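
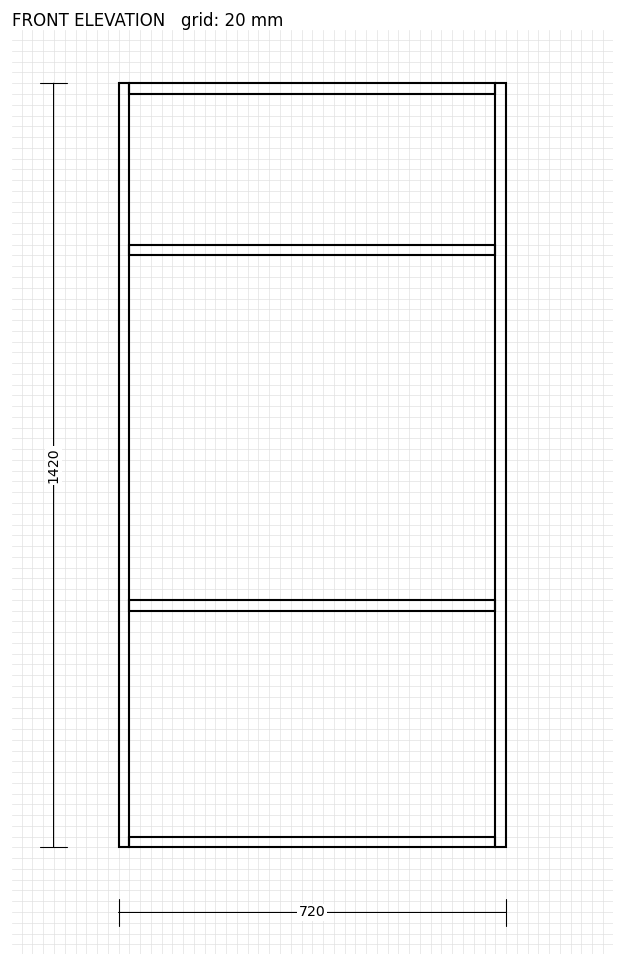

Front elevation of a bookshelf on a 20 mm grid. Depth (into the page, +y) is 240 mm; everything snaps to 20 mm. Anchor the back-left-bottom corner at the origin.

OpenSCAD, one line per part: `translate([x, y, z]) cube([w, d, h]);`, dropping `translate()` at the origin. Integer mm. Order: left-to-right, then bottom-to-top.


cube([20, 240, 1420]);
translate([20, 0, 0]) cube([680, 240, 20]);
translate([20, 0, 440]) cube([680, 240, 20]);
translate([20, 0, 1100]) cube([680, 240, 20]);
translate([20, 0, 1400]) cube([680, 240, 20]);
translate([700, 0, 0]) cube([20, 240, 1420]);


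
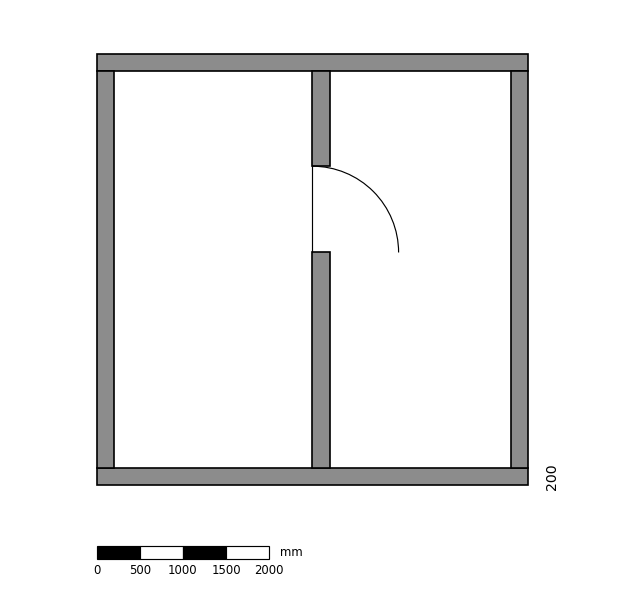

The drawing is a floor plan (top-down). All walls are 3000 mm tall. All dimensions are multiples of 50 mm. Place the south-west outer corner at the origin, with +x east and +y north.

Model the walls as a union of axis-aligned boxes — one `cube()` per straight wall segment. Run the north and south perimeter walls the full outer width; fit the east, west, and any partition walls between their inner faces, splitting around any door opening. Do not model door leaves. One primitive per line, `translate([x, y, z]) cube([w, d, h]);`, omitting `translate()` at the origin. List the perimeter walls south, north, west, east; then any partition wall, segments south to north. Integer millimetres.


cube([5000, 200, 3000]);
translate([0, 4800, 0]) cube([5000, 200, 3000]);
translate([0, 200, 0]) cube([200, 4600, 3000]);
translate([4800, 200, 0]) cube([200, 4600, 3000]);
translate([2500, 200, 0]) cube([200, 2500, 3000]);
translate([2500, 3700, 0]) cube([200, 1100, 3000]);


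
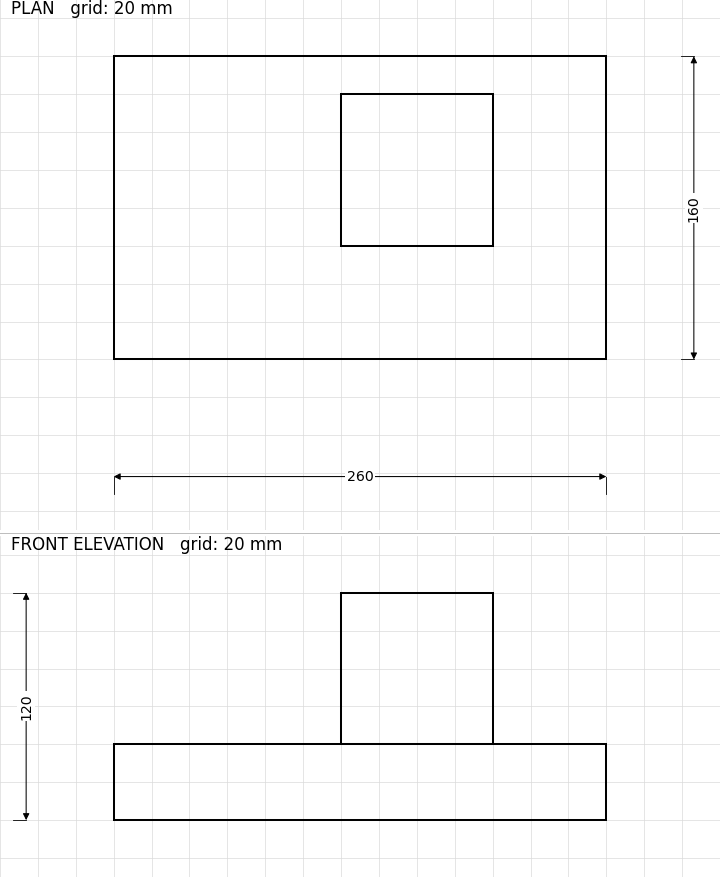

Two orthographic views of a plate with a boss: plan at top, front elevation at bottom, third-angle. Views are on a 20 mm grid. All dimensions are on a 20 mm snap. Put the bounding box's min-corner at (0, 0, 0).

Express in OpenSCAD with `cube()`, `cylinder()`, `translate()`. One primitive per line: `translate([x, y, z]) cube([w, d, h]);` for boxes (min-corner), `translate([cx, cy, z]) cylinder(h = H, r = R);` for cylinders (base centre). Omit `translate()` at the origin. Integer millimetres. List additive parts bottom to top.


cube([260, 160, 40]);
translate([120, 60, 40]) cube([80, 80, 80]);


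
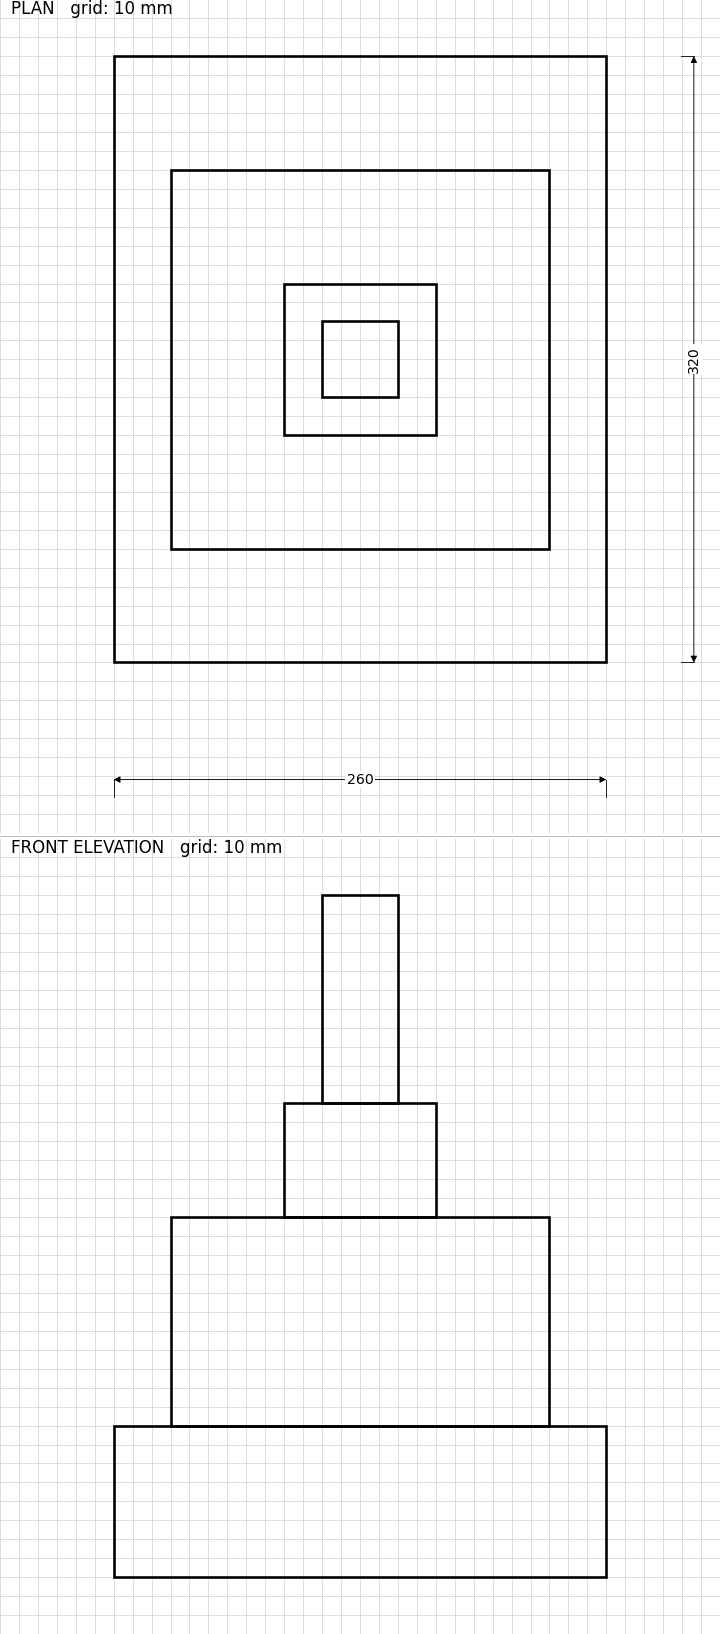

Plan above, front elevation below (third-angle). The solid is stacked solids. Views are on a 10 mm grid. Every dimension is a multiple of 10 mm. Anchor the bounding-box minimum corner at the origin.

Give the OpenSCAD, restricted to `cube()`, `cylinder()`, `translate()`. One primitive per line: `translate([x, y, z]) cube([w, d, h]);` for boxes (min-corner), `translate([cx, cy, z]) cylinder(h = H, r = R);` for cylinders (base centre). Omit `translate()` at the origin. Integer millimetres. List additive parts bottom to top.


cube([260, 320, 80]);
translate([30, 60, 80]) cube([200, 200, 110]);
translate([90, 120, 190]) cube([80, 80, 60]);
translate([110, 140, 250]) cube([40, 40, 110]);


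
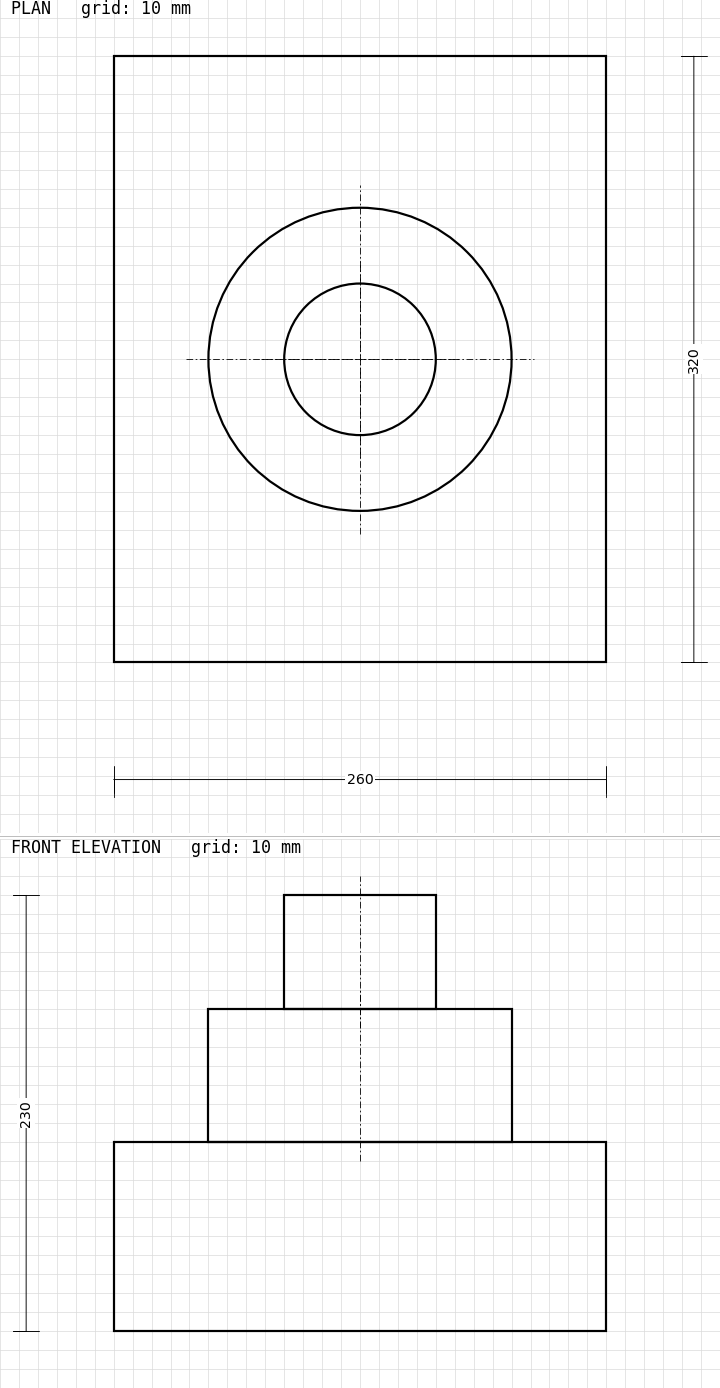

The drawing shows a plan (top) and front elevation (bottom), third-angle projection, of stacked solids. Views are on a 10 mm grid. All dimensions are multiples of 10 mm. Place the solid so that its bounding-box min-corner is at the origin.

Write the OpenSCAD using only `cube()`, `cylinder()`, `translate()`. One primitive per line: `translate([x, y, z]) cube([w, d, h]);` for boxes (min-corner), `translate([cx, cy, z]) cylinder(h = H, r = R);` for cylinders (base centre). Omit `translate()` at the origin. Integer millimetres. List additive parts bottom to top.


cube([260, 320, 100]);
translate([130, 160, 100]) cylinder(h = 70, r = 80);
translate([130, 160, 170]) cylinder(h = 60, r = 40);


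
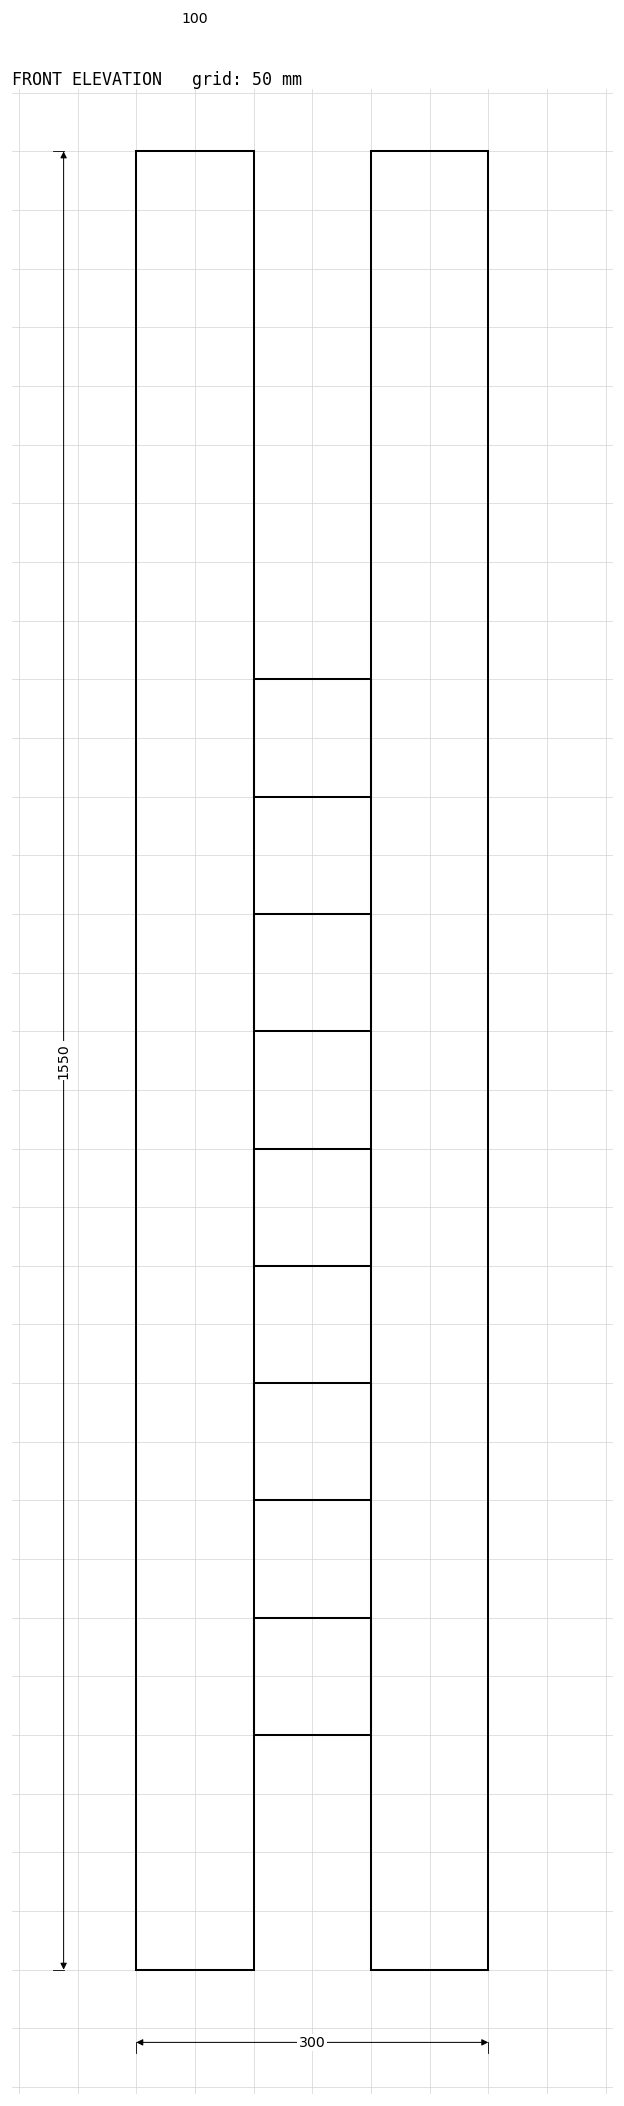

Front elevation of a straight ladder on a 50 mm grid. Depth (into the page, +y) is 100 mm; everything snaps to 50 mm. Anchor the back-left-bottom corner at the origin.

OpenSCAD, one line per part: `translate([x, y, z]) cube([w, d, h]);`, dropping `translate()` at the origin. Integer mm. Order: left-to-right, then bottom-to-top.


cube([100, 100, 1550]);
translate([100, 0, 200]) cube([100, 100, 100]);
translate([100, 0, 400]) cube([100, 100, 100]);
translate([100, 0, 600]) cube([100, 100, 100]);
translate([100, 0, 800]) cube([100, 100, 100]);
translate([100, 0, 1000]) cube([100, 100, 100]);
translate([200, 0, 0]) cube([100, 100, 1550]);


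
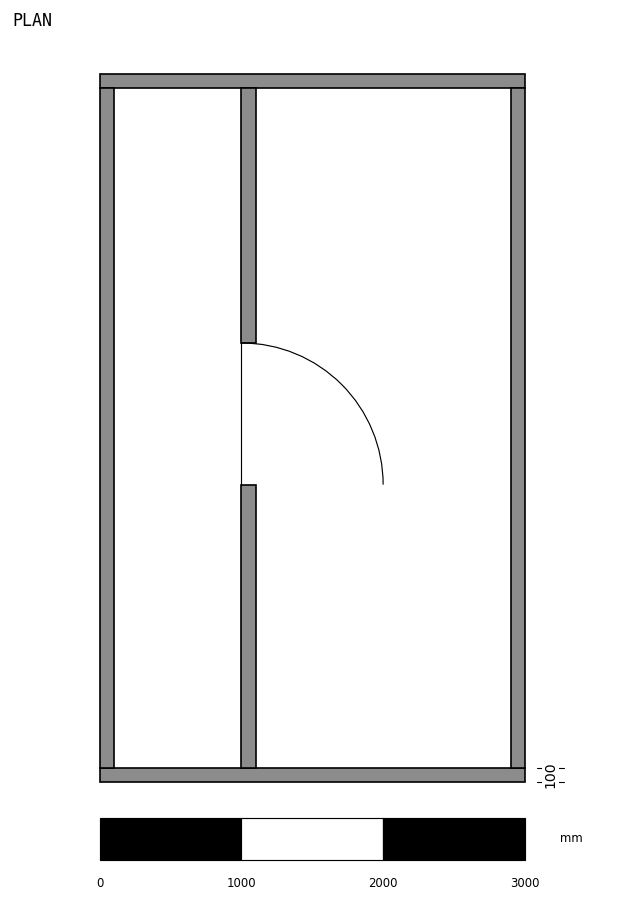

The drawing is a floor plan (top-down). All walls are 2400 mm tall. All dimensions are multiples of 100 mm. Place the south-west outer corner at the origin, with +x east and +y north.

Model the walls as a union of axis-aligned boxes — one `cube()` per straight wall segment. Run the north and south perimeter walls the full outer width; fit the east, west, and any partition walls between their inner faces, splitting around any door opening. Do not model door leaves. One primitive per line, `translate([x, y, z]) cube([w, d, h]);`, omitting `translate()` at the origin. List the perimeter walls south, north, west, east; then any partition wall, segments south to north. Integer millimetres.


cube([3000, 100, 2400]);
translate([0, 4900, 0]) cube([3000, 100, 2400]);
translate([0, 100, 0]) cube([100, 4800, 2400]);
translate([2900, 100, 0]) cube([100, 4800, 2400]);
translate([1000, 100, 0]) cube([100, 2000, 2400]);
translate([1000, 3100, 0]) cube([100, 1800, 2400]);


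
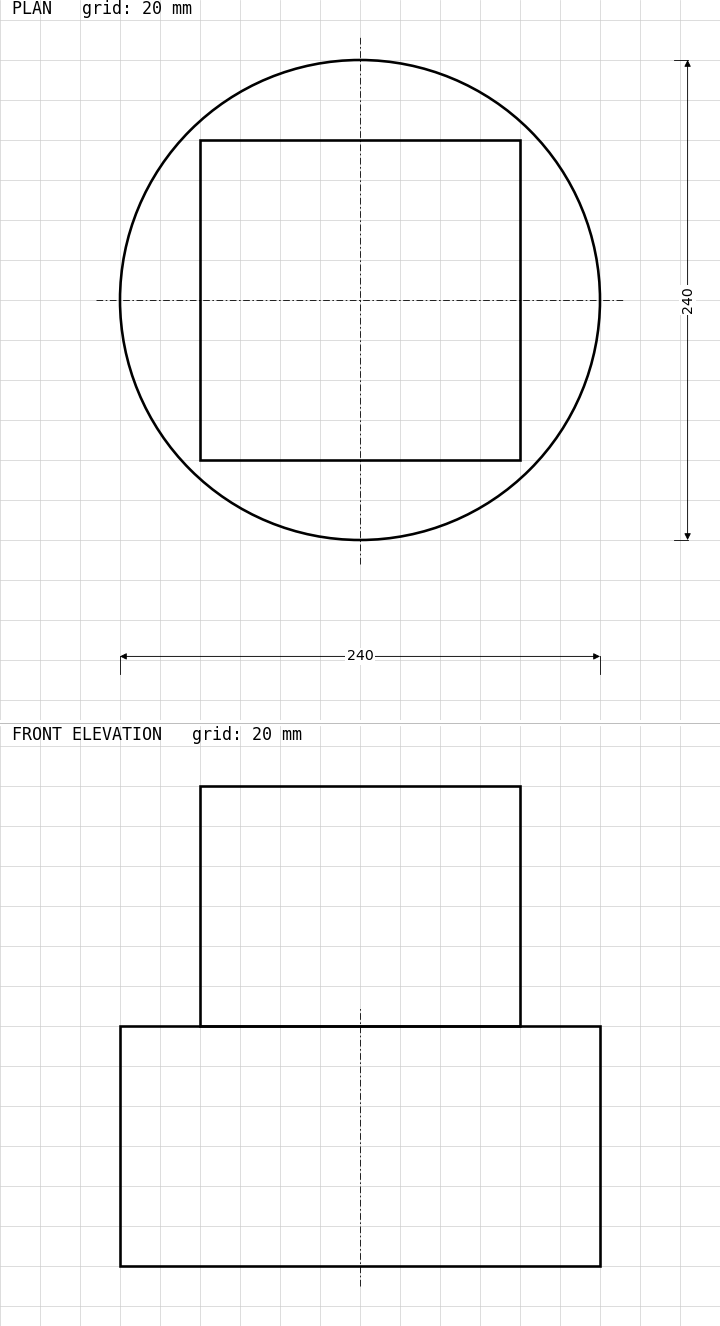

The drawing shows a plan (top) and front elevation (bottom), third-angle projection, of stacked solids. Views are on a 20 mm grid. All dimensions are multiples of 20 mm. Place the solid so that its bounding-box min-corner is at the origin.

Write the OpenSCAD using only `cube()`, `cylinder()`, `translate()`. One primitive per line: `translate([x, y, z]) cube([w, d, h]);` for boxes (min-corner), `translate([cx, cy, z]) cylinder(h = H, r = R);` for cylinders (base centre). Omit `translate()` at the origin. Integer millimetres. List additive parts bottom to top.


translate([120, 120, 0]) cylinder(h = 120, r = 120);
translate([40, 40, 120]) cube([160, 160, 120]);


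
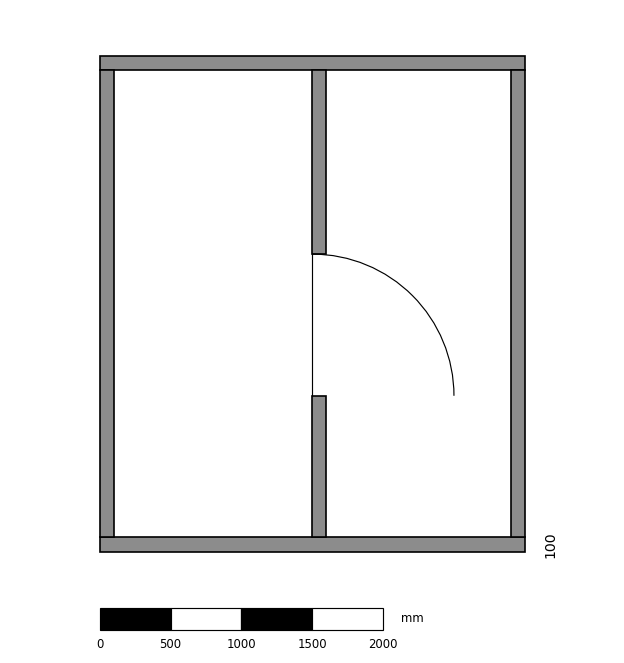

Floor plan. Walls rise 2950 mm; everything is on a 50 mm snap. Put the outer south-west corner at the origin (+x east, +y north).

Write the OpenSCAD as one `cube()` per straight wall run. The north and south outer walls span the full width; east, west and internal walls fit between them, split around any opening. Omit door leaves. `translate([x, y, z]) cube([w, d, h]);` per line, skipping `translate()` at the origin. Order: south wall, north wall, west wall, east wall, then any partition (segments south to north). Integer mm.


cube([3000, 100, 2950]);
translate([0, 3400, 0]) cube([3000, 100, 2950]);
translate([0, 100, 0]) cube([100, 3300, 2950]);
translate([2900, 100, 0]) cube([100, 3300, 2950]);
translate([1500, 100, 0]) cube([100, 1000, 2950]);
translate([1500, 2100, 0]) cube([100, 1300, 2950]);


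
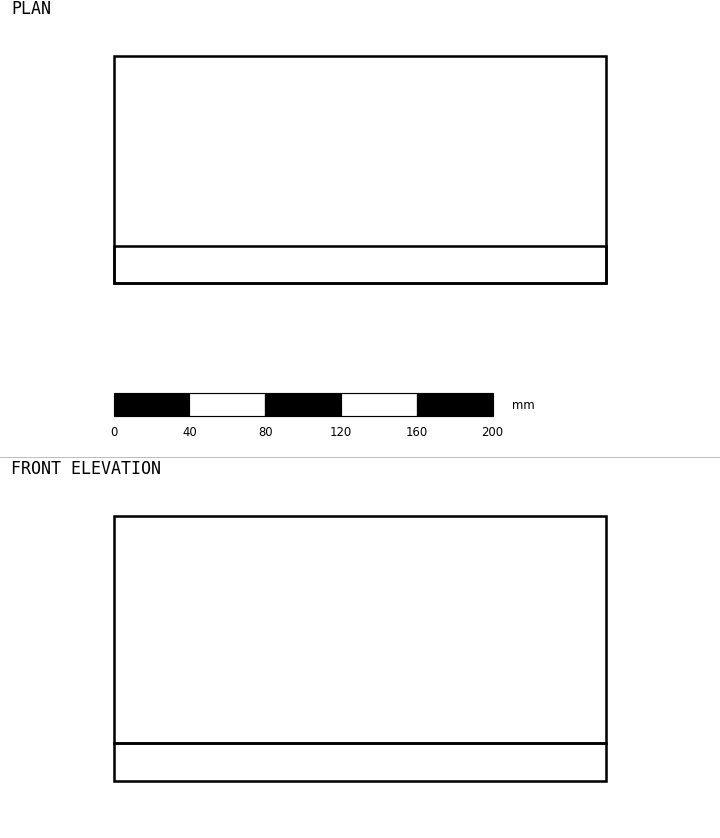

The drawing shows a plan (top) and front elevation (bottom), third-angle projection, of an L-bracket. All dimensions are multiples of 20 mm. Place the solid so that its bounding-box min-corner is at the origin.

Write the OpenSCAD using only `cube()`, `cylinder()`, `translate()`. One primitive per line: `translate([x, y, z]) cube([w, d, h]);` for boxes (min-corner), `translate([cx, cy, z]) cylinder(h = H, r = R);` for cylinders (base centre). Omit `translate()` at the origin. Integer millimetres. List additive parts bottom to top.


cube([260, 120, 20]);
translate([0, 0, 20]) cube([260, 20, 120]);


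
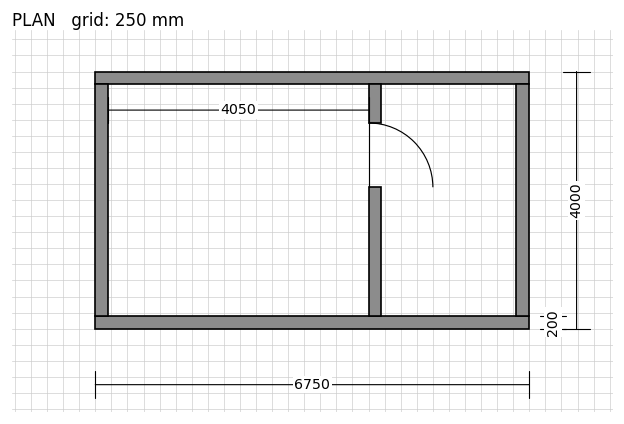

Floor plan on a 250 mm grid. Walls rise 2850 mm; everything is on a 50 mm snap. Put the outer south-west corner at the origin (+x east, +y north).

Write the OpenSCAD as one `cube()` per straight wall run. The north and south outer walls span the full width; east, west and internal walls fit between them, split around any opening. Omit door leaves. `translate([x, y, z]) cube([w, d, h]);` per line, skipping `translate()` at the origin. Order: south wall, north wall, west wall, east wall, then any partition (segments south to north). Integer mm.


cube([6750, 200, 2850]);
translate([0, 3800, 0]) cube([6750, 200, 2850]);
translate([0, 200, 0]) cube([200, 3600, 2850]);
translate([6550, 200, 0]) cube([200, 3600, 2850]);
translate([4250, 200, 0]) cube([200, 2000, 2850]);
translate([4250, 3200, 0]) cube([200, 600, 2850]);


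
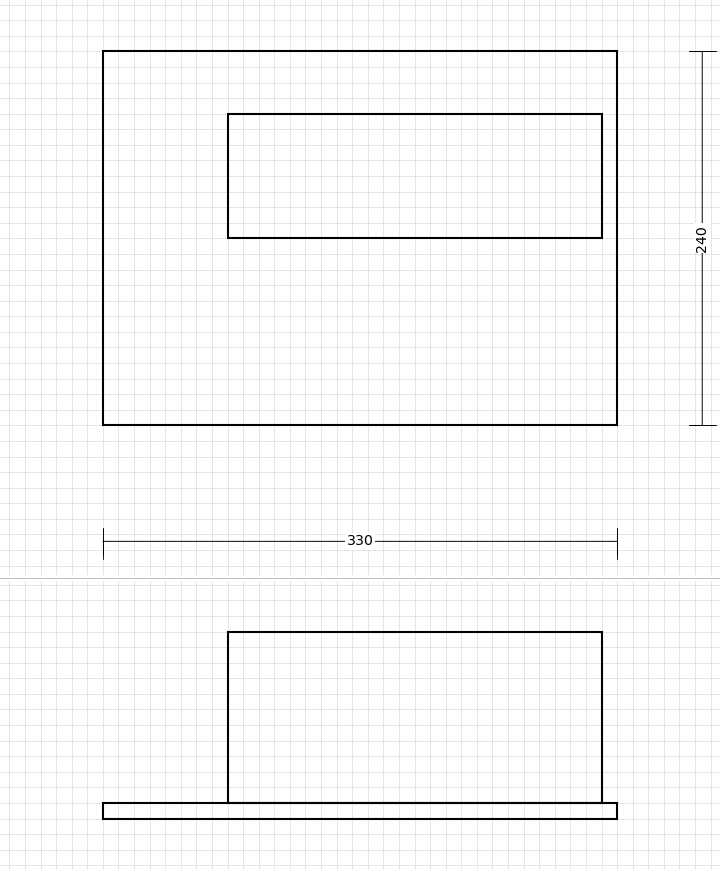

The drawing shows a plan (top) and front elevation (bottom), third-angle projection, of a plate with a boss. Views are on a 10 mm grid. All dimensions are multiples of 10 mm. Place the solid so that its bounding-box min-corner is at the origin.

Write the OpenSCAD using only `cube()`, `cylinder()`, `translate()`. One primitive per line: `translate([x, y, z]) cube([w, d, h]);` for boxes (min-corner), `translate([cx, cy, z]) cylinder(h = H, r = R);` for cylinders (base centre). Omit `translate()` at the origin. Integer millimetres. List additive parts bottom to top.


cube([330, 240, 10]);
translate([80, 120, 10]) cube([240, 80, 110]);


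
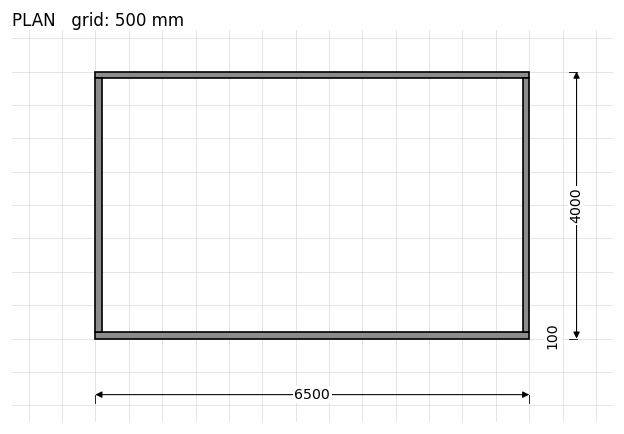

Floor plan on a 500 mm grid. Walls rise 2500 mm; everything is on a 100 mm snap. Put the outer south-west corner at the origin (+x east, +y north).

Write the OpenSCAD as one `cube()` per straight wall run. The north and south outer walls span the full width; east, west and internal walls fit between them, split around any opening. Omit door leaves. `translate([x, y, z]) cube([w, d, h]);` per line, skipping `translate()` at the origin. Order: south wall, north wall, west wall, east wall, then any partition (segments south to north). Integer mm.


cube([6500, 100, 2500]);
translate([0, 3900, 0]) cube([6500, 100, 2500]);
translate([0, 100, 0]) cube([100, 3800, 2500]);
translate([6400, 100, 0]) cube([100, 3800, 2500]);


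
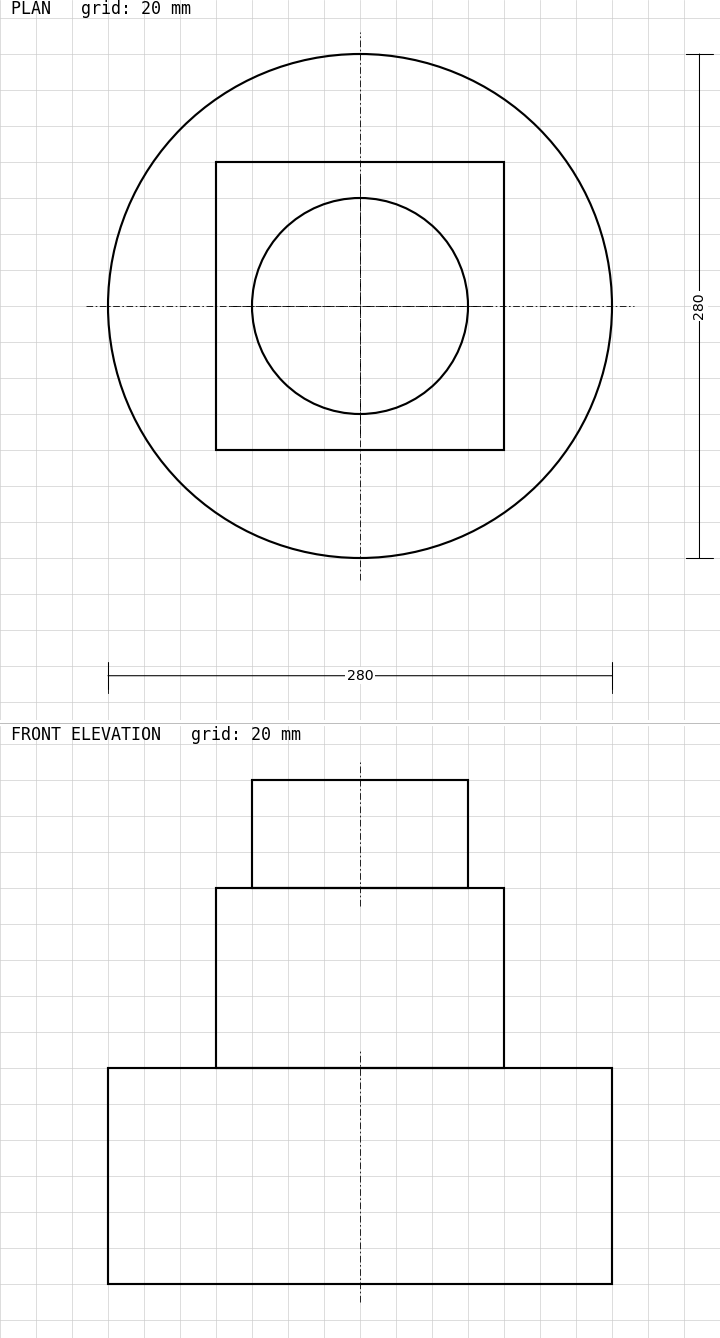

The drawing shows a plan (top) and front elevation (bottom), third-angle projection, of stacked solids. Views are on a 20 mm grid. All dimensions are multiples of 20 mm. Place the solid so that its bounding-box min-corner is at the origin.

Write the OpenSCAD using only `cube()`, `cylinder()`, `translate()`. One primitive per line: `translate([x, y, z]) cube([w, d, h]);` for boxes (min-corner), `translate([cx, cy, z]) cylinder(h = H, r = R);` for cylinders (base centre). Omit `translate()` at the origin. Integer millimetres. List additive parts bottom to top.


translate([140, 140, 0]) cylinder(h = 120, r = 140);
translate([60, 60, 120]) cube([160, 160, 100]);
translate([140, 140, 220]) cylinder(h = 60, r = 60);


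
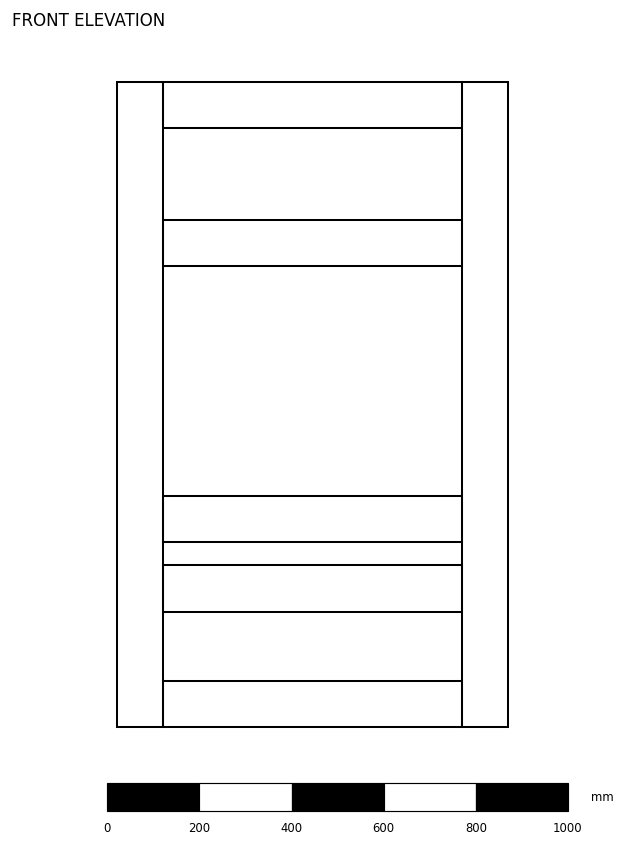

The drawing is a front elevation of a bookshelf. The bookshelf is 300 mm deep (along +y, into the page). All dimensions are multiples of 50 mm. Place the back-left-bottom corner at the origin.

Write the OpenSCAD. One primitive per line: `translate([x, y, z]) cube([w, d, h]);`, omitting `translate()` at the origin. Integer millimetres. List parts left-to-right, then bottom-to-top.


cube([100, 300, 1400]);
translate([100, 0, 0]) cube([650, 300, 100]);
translate([100, 0, 250]) cube([650, 300, 100]);
translate([100, 0, 400]) cube([650, 300, 100]);
translate([100, 0, 1000]) cube([650, 300, 100]);
translate([100, 0, 1300]) cube([650, 300, 100]);
translate([750, 0, 0]) cube([100, 300, 1400]);


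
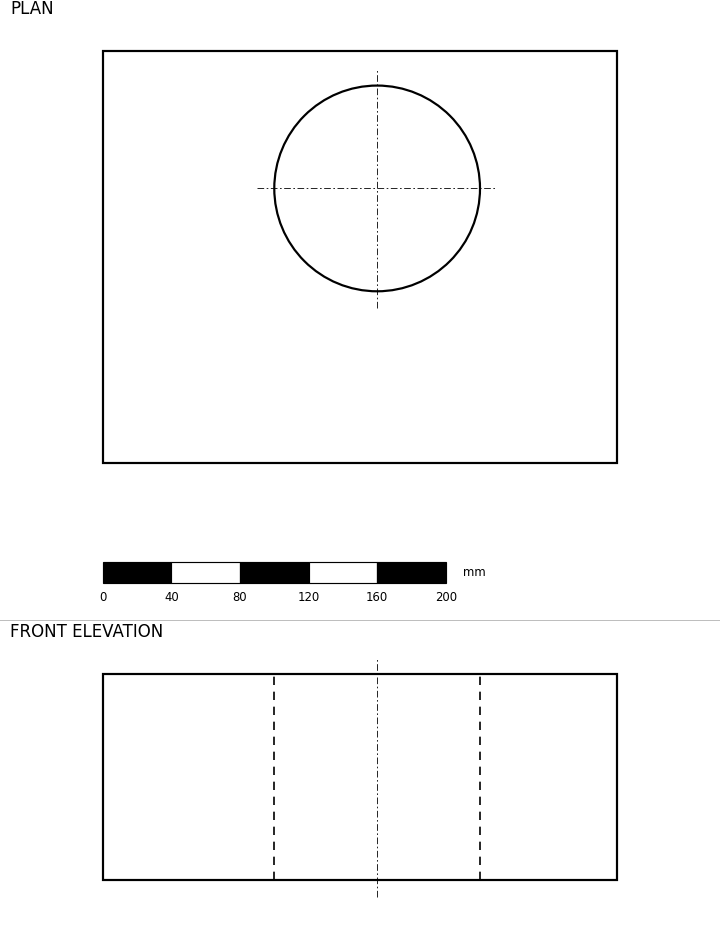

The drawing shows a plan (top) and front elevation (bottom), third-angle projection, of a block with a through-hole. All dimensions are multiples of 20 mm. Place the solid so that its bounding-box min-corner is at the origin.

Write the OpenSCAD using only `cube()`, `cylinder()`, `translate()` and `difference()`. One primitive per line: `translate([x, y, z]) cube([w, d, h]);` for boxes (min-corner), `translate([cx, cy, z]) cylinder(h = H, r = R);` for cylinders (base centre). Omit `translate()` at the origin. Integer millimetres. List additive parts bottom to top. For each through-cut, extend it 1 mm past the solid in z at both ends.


difference() {
  cube([300, 240, 120]);
  translate([160, 160, -1]) cylinder(h = 122, r = 60);
}


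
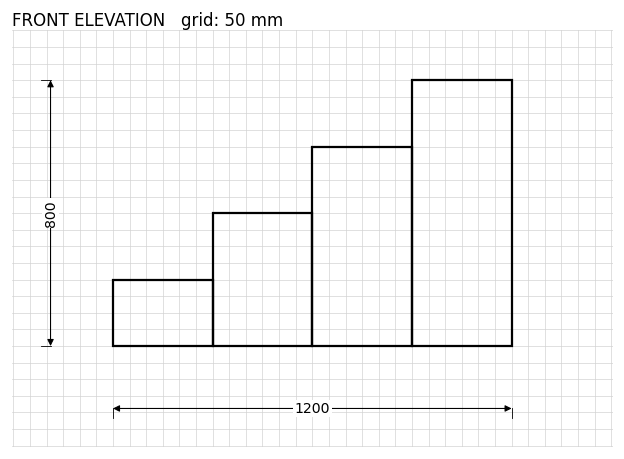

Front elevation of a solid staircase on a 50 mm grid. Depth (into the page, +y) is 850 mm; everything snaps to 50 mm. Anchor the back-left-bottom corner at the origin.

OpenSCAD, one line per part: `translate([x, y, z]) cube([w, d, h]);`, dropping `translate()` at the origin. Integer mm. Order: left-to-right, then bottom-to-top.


cube([300, 850, 200]);
translate([300, 0, 0]) cube([300, 850, 400]);
translate([600, 0, 0]) cube([300, 850, 600]);
translate([900, 0, 0]) cube([300, 850, 800]);


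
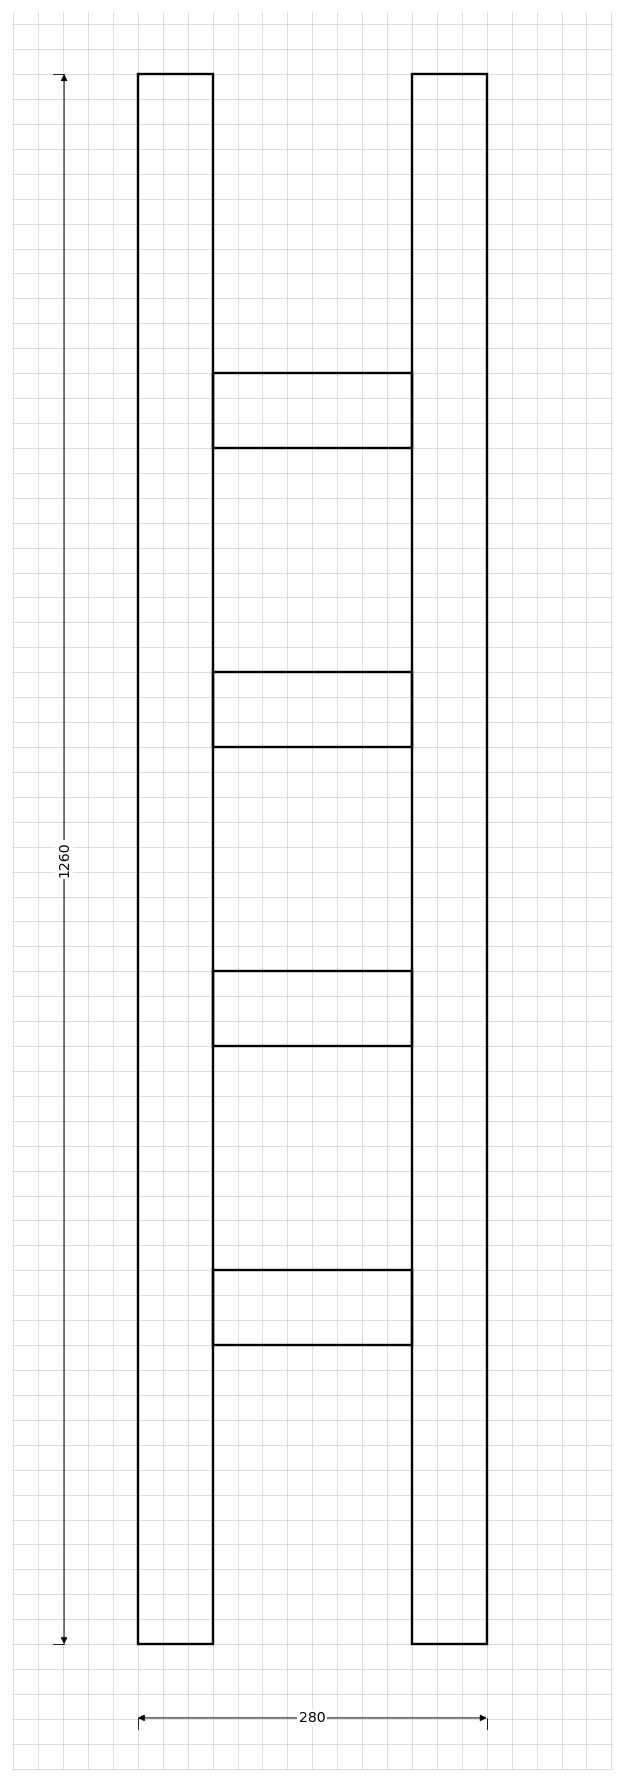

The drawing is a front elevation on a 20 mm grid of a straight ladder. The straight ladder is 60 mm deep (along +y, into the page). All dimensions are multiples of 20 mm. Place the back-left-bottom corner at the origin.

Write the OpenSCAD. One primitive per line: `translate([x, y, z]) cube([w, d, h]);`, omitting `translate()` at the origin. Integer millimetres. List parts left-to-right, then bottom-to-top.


cube([60, 60, 1260]);
translate([60, 0, 240]) cube([160, 60, 60]);
translate([60, 0, 480]) cube([160, 60, 60]);
translate([60, 0, 720]) cube([160, 60, 60]);
translate([60, 0, 960]) cube([160, 60, 60]);
translate([220, 0, 0]) cube([60, 60, 1260]);


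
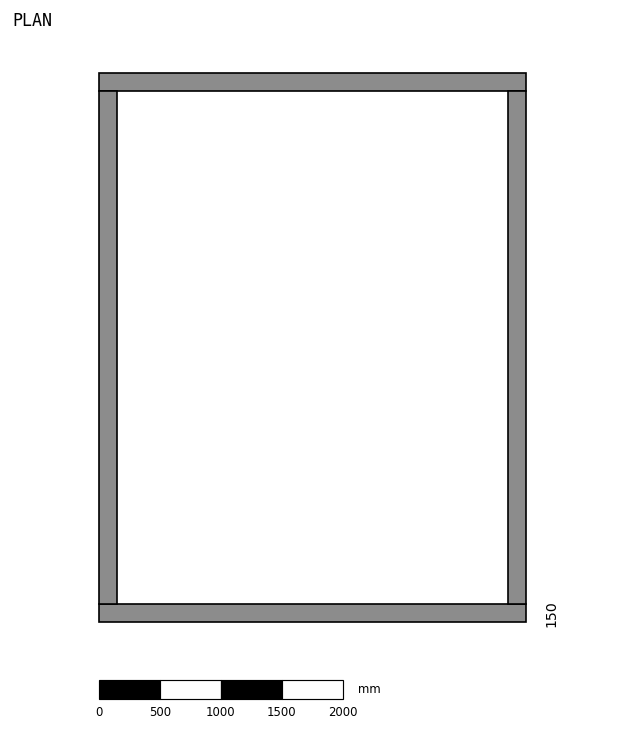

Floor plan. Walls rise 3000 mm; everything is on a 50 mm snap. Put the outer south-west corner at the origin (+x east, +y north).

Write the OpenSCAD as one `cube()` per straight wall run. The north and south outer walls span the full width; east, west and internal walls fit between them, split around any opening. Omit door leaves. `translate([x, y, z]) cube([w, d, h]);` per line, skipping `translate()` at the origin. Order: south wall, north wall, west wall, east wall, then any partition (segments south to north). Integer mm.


cube([3500, 150, 3000]);
translate([0, 4350, 0]) cube([3500, 150, 3000]);
translate([0, 150, 0]) cube([150, 4200, 3000]);
translate([3350, 150, 0]) cube([150, 4200, 3000]);


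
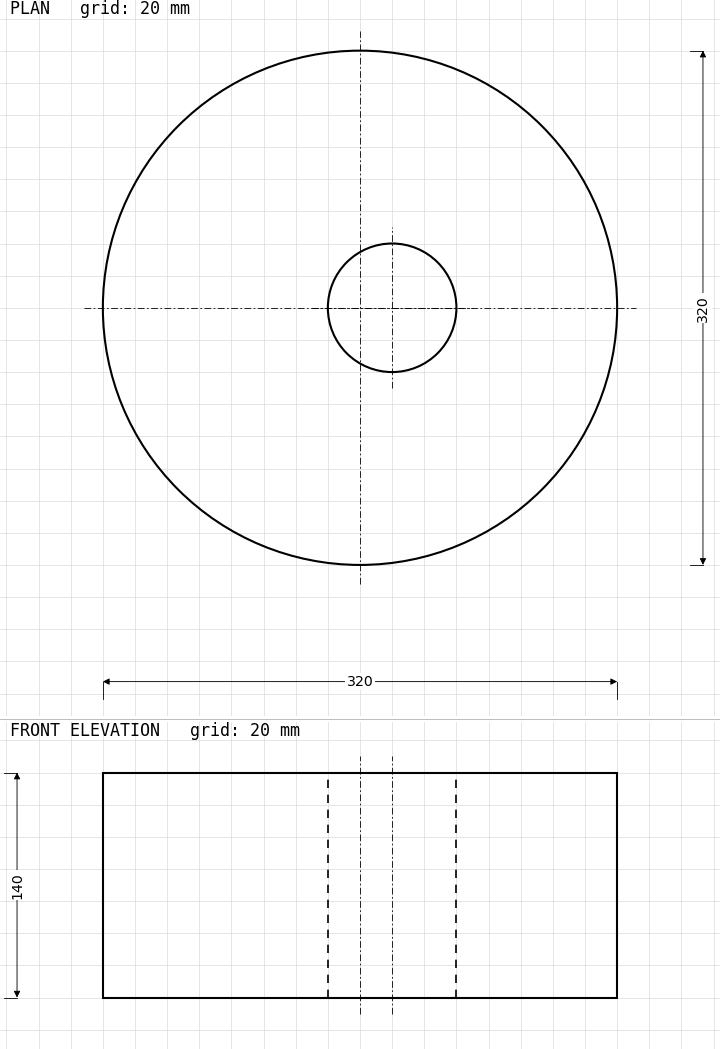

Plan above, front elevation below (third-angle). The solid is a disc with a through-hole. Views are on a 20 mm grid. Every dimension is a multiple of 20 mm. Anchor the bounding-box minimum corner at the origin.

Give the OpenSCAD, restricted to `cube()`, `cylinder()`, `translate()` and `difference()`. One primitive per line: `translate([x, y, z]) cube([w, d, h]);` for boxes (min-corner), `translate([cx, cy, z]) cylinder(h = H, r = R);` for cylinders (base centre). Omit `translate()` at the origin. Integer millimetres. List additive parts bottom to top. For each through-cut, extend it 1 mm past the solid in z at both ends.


difference() {
  translate([160, 160, 0]) cylinder(h = 140, r = 160);
  translate([180, 160, -1]) cylinder(h = 142, r = 40);
}


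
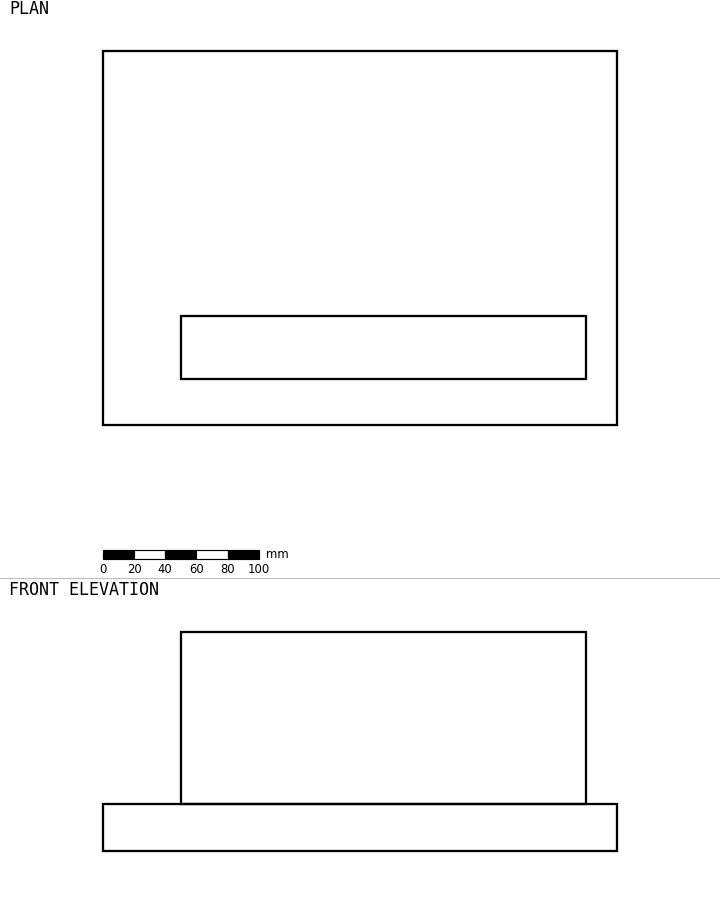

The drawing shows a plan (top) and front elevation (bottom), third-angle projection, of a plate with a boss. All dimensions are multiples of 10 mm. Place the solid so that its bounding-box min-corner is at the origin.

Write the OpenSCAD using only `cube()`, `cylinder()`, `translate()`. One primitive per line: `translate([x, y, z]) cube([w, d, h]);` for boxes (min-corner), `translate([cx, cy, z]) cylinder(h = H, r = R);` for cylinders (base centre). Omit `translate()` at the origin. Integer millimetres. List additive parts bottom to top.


cube([330, 240, 30]);
translate([50, 30, 30]) cube([260, 40, 110]);


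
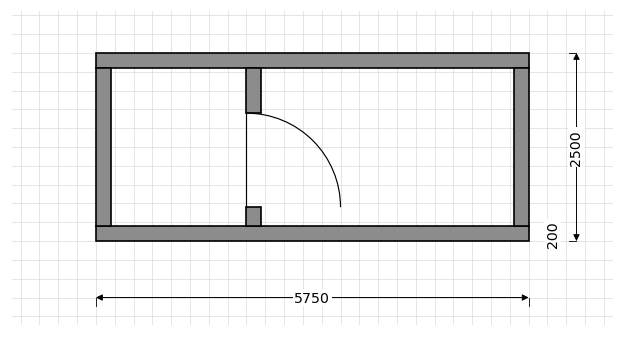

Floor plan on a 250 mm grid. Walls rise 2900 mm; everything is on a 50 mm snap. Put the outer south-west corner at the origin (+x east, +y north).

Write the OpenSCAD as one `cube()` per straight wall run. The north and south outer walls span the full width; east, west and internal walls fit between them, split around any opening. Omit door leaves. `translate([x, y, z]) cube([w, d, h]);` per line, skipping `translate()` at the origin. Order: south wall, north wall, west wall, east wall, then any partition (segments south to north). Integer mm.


cube([5750, 200, 2900]);
translate([0, 2300, 0]) cube([5750, 200, 2900]);
translate([0, 200, 0]) cube([200, 2100, 2900]);
translate([5550, 200, 0]) cube([200, 2100, 2900]);
translate([2000, 200, 0]) cube([200, 250, 2900]);
translate([2000, 1700, 0]) cube([200, 600, 2900]);


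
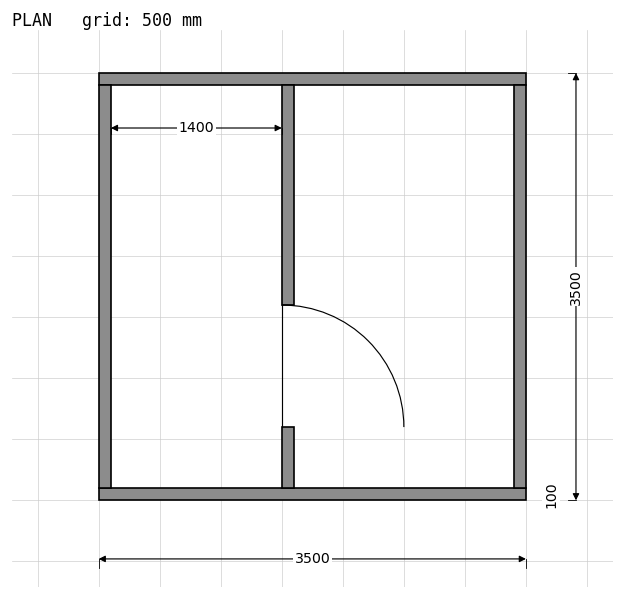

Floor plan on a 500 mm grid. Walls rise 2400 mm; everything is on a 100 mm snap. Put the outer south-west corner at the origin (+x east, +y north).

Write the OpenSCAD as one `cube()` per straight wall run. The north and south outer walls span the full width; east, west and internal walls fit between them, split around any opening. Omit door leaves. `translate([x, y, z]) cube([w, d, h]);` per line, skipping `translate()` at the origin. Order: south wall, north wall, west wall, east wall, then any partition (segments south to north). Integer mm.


cube([3500, 100, 2400]);
translate([0, 3400, 0]) cube([3500, 100, 2400]);
translate([0, 100, 0]) cube([100, 3300, 2400]);
translate([3400, 100, 0]) cube([100, 3300, 2400]);
translate([1500, 100, 0]) cube([100, 500, 2400]);
translate([1500, 1600, 0]) cube([100, 1800, 2400]);


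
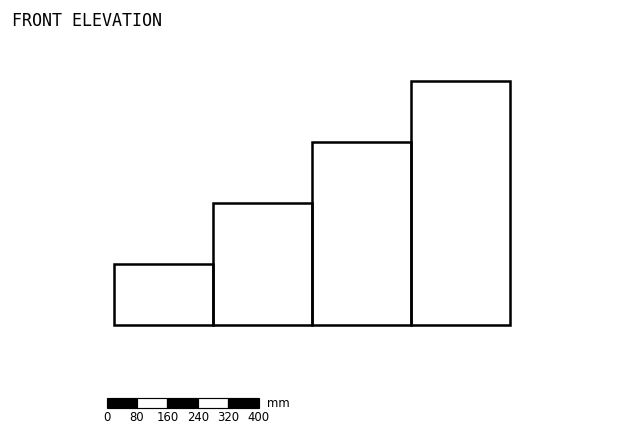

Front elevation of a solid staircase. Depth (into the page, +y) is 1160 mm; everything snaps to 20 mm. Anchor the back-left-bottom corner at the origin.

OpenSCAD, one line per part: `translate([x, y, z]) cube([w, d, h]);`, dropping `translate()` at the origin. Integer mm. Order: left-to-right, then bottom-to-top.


cube([260, 1160, 160]);
translate([260, 0, 0]) cube([260, 1160, 320]);
translate([520, 0, 0]) cube([260, 1160, 480]);
translate([780, 0, 0]) cube([260, 1160, 640]);


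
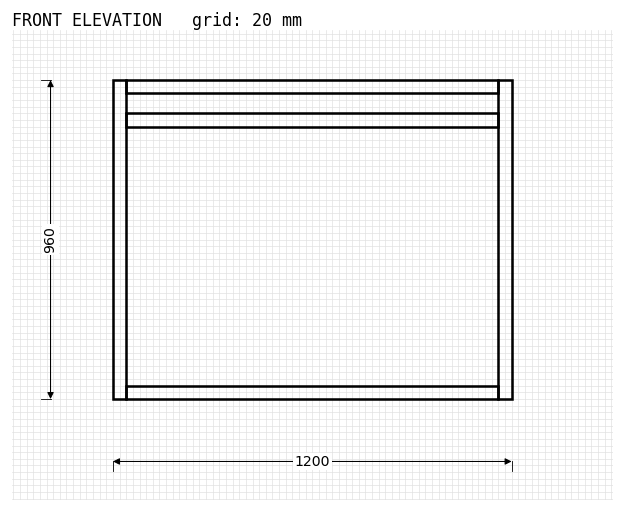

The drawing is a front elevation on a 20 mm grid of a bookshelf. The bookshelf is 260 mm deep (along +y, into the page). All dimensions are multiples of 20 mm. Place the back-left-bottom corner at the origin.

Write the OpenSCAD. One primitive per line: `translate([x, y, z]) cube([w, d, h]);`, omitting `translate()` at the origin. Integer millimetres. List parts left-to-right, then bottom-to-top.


cube([40, 260, 960]);
translate([40, 0, 0]) cube([1120, 260, 40]);
translate([40, 0, 820]) cube([1120, 260, 40]);
translate([40, 0, 920]) cube([1120, 260, 40]);
translate([1160, 0, 0]) cube([40, 260, 960]);


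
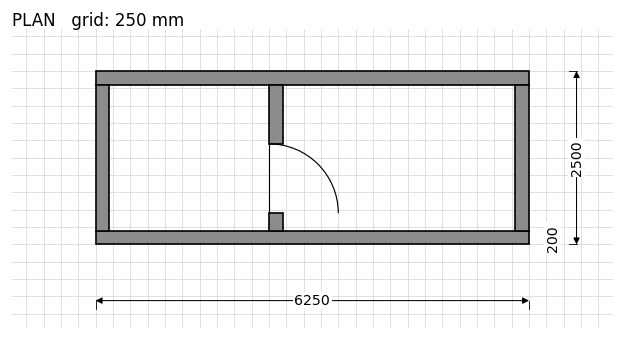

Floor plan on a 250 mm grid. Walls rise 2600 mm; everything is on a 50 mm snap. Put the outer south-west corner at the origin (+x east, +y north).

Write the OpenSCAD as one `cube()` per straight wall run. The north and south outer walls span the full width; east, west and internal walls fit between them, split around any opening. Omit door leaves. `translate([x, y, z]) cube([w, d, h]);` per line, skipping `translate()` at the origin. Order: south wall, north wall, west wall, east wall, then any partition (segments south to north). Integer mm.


cube([6250, 200, 2600]);
translate([0, 2300, 0]) cube([6250, 200, 2600]);
translate([0, 200, 0]) cube([200, 2100, 2600]);
translate([6050, 200, 0]) cube([200, 2100, 2600]);
translate([2500, 200, 0]) cube([200, 250, 2600]);
translate([2500, 1450, 0]) cube([200, 850, 2600]);


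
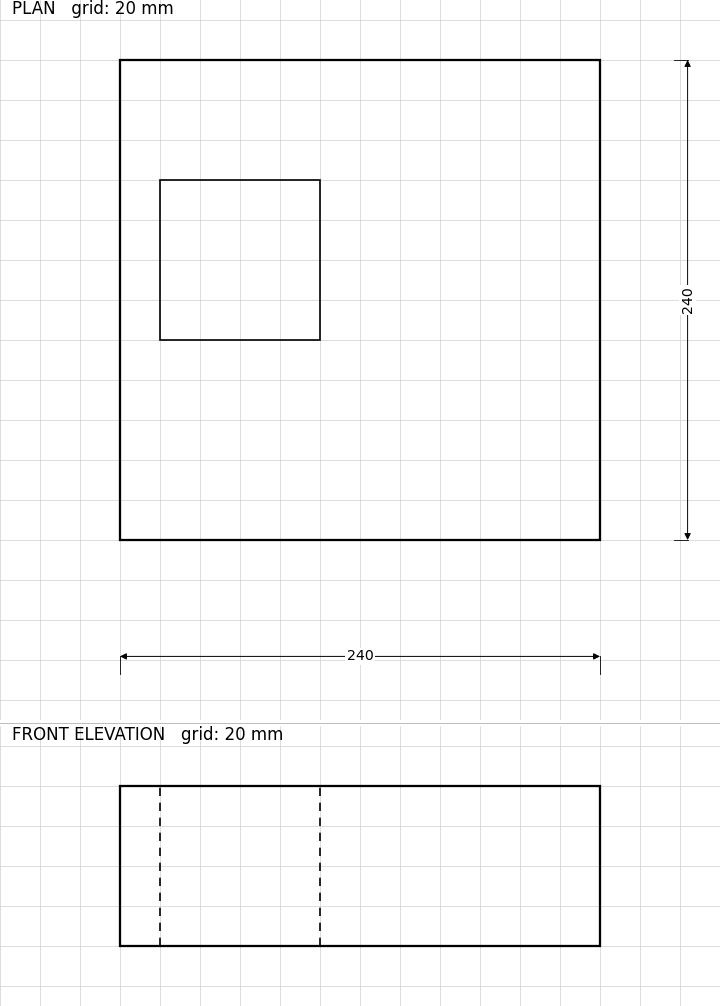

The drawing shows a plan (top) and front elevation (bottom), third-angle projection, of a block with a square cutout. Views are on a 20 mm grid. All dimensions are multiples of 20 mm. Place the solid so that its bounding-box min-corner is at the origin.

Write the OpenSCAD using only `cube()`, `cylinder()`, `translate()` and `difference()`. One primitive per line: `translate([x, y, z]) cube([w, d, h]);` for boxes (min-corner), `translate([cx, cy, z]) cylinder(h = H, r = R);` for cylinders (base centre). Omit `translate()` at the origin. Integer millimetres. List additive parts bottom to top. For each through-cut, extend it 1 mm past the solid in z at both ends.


difference() {
  cube([240, 240, 80]);
  translate([20, 100, -1]) cube([80, 80, 82]);
}


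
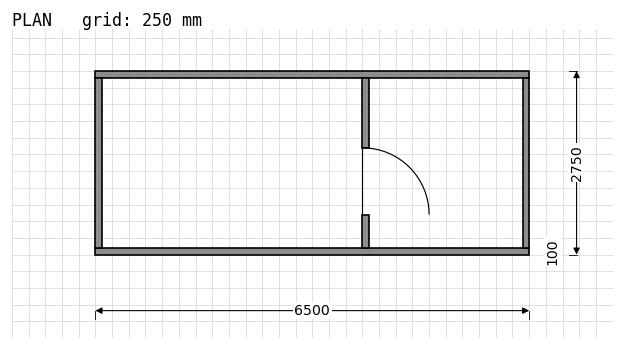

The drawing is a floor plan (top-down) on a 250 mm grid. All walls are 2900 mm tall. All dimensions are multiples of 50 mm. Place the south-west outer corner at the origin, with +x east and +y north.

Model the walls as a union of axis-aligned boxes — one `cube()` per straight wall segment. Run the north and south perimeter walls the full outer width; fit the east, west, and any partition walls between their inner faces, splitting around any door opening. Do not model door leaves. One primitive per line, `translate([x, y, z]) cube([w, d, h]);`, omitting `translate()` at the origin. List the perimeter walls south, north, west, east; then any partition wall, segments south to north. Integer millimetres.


cube([6500, 100, 2900]);
translate([0, 2650, 0]) cube([6500, 100, 2900]);
translate([0, 100, 0]) cube([100, 2550, 2900]);
translate([6400, 100, 0]) cube([100, 2550, 2900]);
translate([4000, 100, 0]) cube([100, 500, 2900]);
translate([4000, 1600, 0]) cube([100, 1050, 2900]);


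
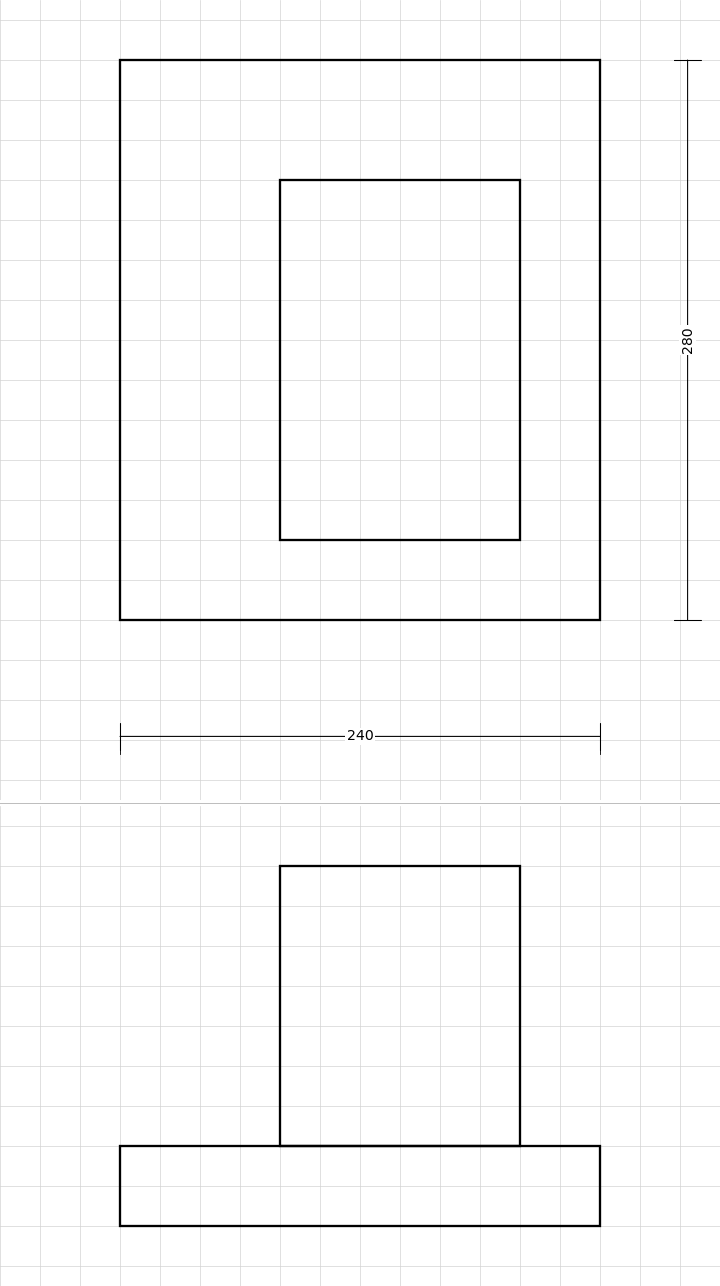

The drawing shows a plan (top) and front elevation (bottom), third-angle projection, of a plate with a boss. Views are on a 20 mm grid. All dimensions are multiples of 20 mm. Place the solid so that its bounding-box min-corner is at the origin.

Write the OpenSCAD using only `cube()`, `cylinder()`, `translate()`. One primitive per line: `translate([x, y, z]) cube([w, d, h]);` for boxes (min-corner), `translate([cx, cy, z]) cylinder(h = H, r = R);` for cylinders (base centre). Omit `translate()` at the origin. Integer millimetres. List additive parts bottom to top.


cube([240, 280, 40]);
translate([80, 40, 40]) cube([120, 180, 140]);


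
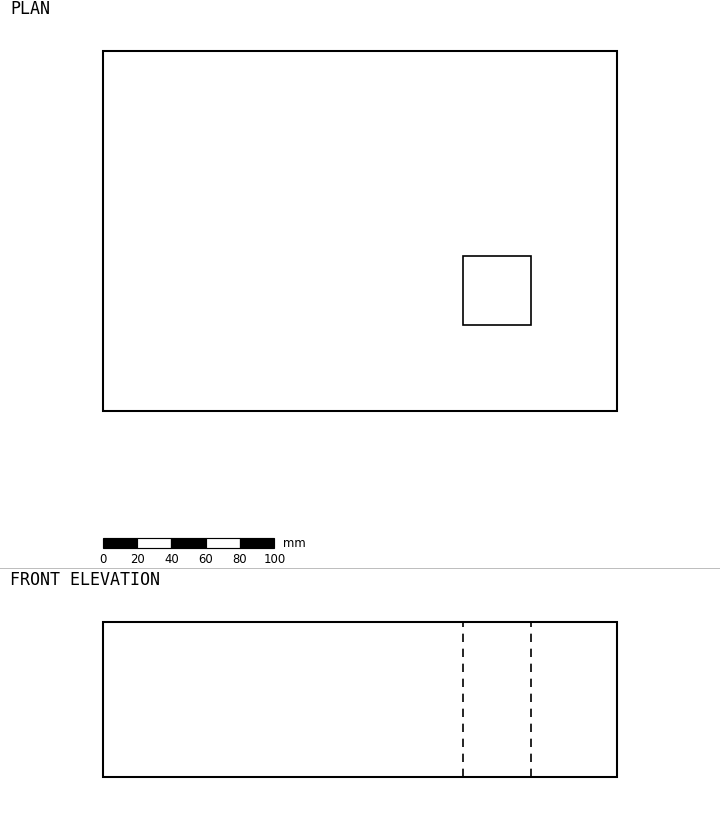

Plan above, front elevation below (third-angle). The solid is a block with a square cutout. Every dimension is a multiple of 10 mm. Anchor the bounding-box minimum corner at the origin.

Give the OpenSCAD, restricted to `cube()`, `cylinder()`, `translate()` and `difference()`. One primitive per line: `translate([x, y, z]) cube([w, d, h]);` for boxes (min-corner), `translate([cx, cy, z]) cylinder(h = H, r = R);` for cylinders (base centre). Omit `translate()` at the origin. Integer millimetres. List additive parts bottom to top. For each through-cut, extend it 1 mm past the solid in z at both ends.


difference() {
  cube([300, 210, 90]);
  translate([210, 50, -1]) cube([40, 40, 92]);
}


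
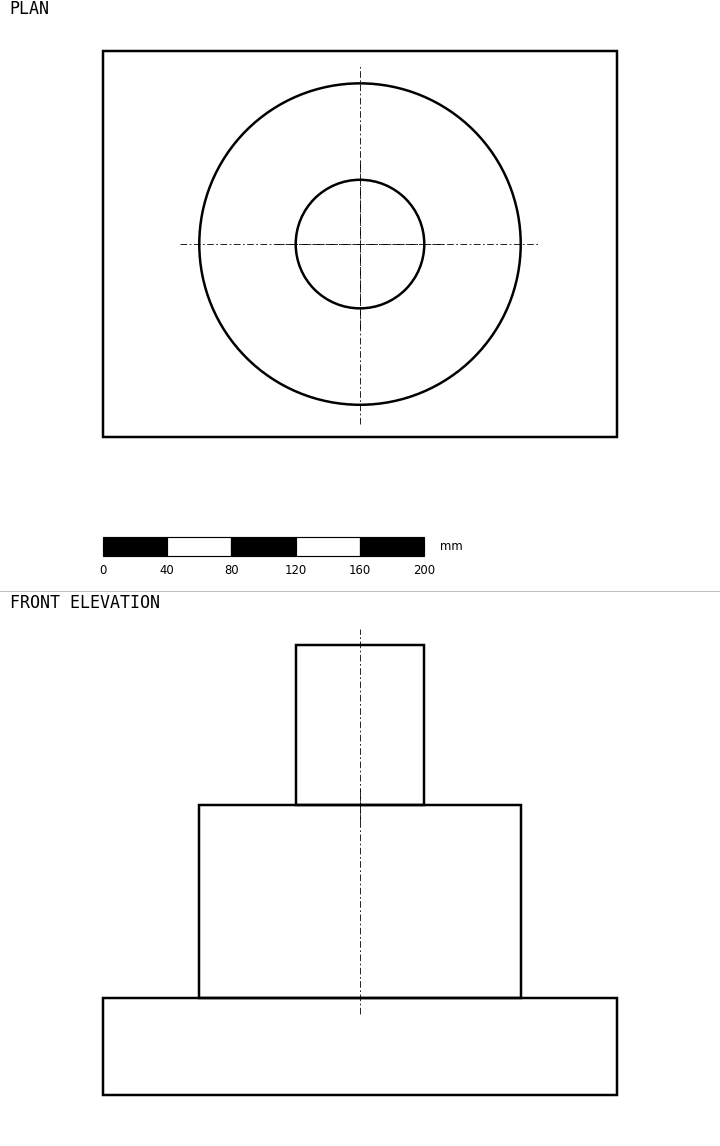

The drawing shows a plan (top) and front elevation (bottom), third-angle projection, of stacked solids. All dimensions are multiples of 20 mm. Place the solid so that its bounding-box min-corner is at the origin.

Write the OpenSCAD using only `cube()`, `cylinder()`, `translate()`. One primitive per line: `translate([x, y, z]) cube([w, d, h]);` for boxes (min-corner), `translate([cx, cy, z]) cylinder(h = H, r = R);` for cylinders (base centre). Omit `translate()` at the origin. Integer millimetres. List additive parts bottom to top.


cube([320, 240, 60]);
translate([160, 120, 60]) cylinder(h = 120, r = 100);
translate([160, 120, 180]) cylinder(h = 100, r = 40);


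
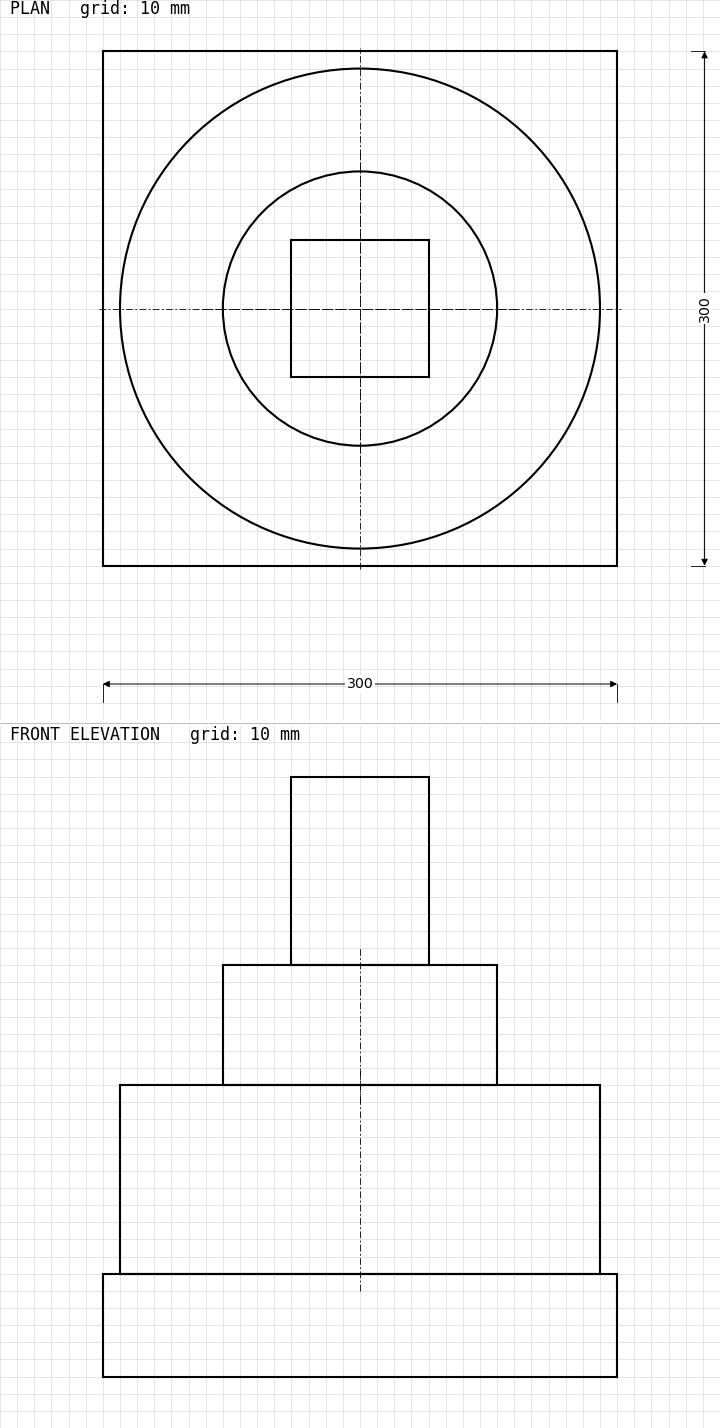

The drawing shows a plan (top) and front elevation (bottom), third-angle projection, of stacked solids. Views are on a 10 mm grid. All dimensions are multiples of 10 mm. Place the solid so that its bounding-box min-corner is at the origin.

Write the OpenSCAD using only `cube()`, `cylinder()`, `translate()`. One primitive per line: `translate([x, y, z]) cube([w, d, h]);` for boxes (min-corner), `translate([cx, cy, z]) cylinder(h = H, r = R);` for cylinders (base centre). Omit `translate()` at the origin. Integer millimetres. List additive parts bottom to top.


cube([300, 300, 60]);
translate([150, 150, 60]) cylinder(h = 110, r = 140);
translate([150, 150, 170]) cylinder(h = 70, r = 80);
translate([110, 110, 240]) cube([80, 80, 110]);


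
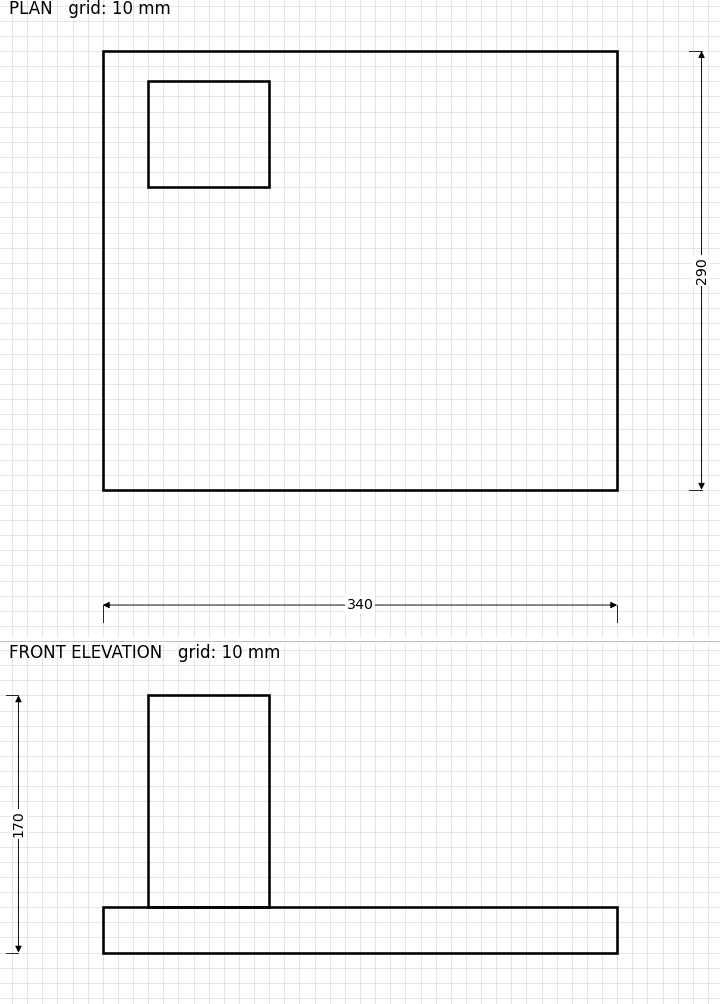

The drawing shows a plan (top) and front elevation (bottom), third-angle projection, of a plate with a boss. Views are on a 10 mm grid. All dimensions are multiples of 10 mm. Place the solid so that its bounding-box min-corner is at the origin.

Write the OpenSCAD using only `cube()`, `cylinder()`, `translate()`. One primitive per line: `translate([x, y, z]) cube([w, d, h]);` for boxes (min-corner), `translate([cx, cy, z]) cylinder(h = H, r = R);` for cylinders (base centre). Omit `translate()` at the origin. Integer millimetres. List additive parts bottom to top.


cube([340, 290, 30]);
translate([30, 200, 30]) cube([80, 70, 140]);


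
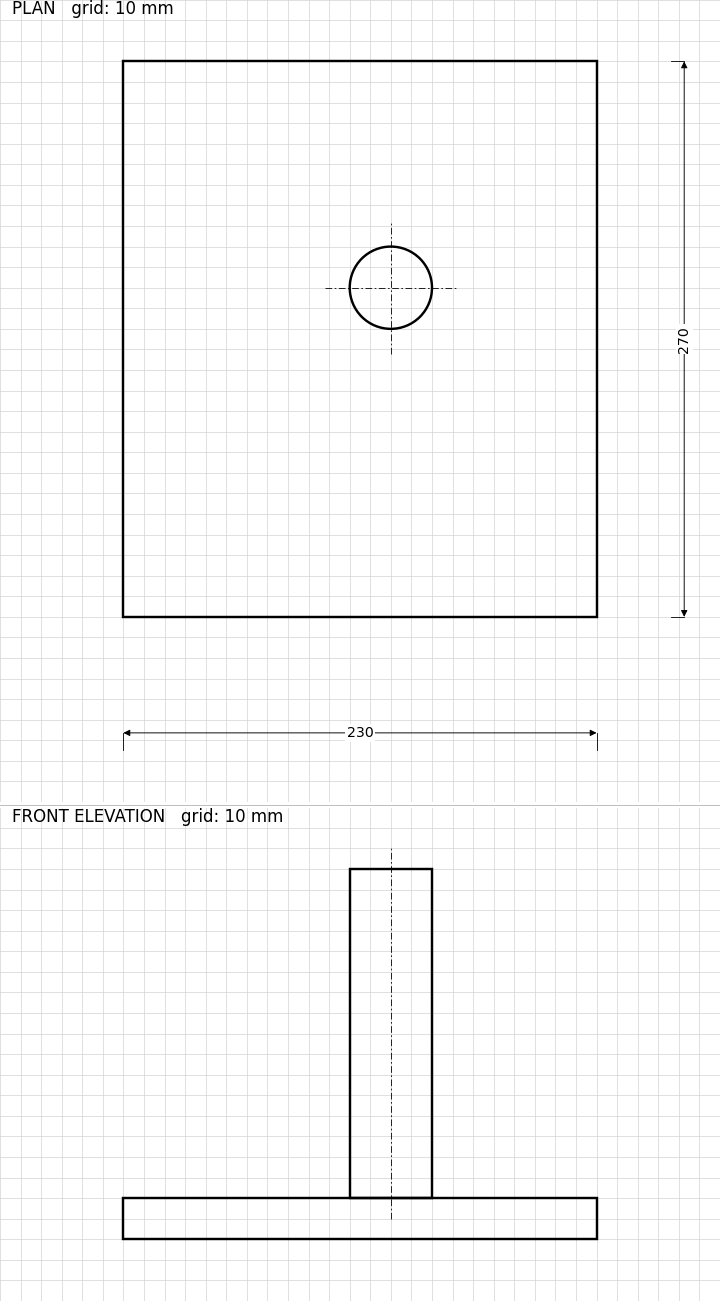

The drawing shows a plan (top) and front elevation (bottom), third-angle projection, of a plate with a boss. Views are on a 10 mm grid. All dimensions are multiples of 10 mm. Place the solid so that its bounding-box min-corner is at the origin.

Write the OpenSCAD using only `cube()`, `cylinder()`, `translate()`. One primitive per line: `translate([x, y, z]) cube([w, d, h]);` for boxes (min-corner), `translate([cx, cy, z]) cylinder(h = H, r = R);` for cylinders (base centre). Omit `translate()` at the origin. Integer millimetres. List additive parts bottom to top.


cube([230, 270, 20]);
translate([130, 160, 20]) cylinder(h = 160, r = 20);


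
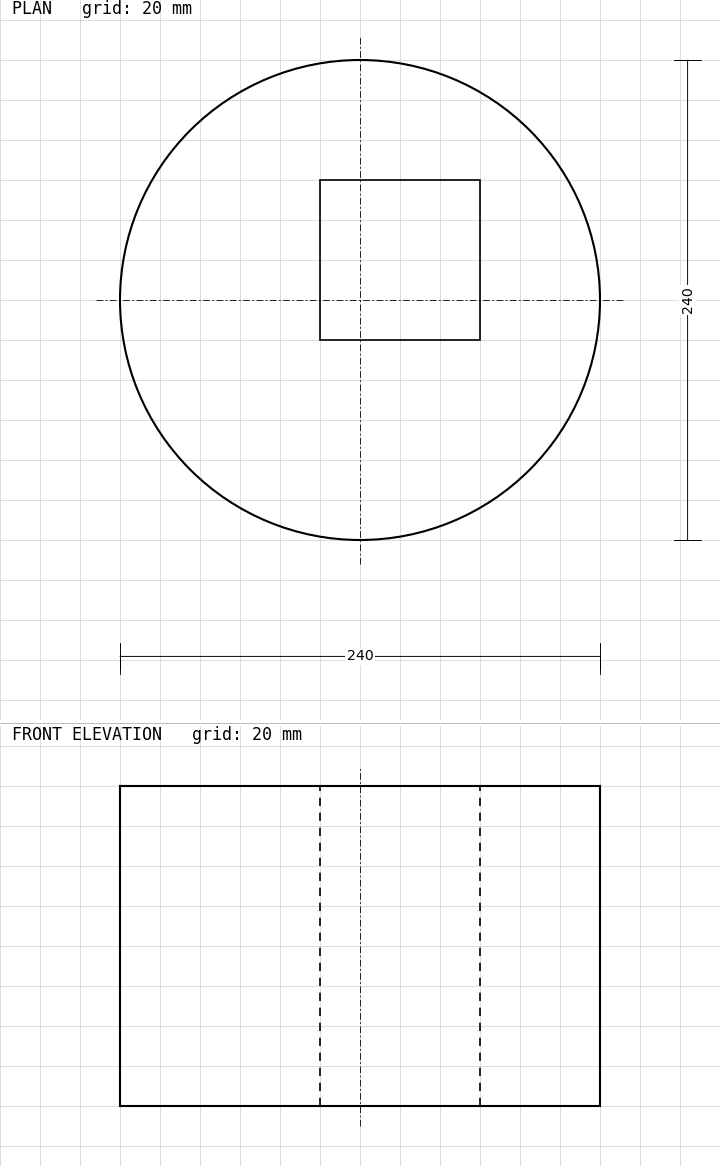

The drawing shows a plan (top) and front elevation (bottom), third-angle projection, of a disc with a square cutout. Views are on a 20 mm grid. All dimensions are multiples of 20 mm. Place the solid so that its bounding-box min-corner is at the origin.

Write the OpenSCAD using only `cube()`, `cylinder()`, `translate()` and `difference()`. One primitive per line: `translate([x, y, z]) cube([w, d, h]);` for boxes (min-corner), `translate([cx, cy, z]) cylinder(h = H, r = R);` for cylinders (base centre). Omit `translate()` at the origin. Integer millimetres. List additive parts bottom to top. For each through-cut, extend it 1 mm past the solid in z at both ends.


difference() {
  translate([120, 120, 0]) cylinder(h = 160, r = 120);
  translate([100, 100, -1]) cube([80, 80, 162]);
}
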